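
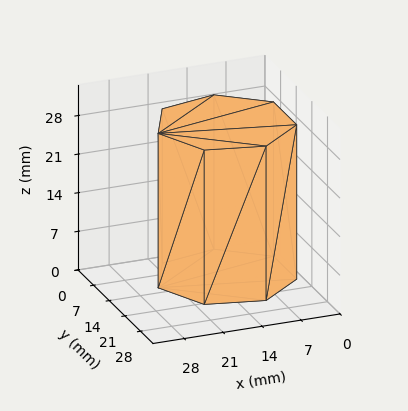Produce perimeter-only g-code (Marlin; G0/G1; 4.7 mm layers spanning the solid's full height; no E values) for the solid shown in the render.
Reading the render: the shape is a regular 7-sided prism (a cylinder approximated with 7 flat sides), circumscribed radius ≈ 12 mm, height ≈ 28 mm (dimensions read to the nearest mm from the axis ticks). For the g-code, the solid's height is divided into equal slices at the stated Δz and each level perimeter traced with G1 moves after a G0 lift.

; perimeter-only toolpath
G21 ; units = mm
G90 ; absolute positioning
G28 ; home
; layer 1
G0 Z4.7
G0 X24.0 Y12.0
G1 X19.5 Y21.4
G1 X9.3 Y23.7
G1 X1.2 Y17.2
G1 X1.2 Y6.8
G1 X9.3 Y0.3
G1 X19.5 Y2.6
G1 X24.0 Y12.0
; layer 2
G0 Z9.3
G0 X24.0 Y12.0
G1 X19.5 Y21.4
G1 X9.3 Y23.7
G1 X1.2 Y17.2
G1 X1.2 Y6.8
G1 X9.3 Y0.3
G1 X19.5 Y2.6
G1 X24.0 Y12.0
; layer 3
G0 Z14.0
G0 X24.0 Y12.0
G1 X19.5 Y21.4
G1 X9.3 Y23.7
G1 X1.2 Y17.2
G1 X1.2 Y6.8
G1 X9.3 Y0.3
G1 X19.5 Y2.6
G1 X24.0 Y12.0
; layer 4
G0 Z18.7
G0 X24.0 Y12.0
G1 X19.5 Y21.4
G1 X9.3 Y23.7
G1 X1.2 Y17.2
G1 X1.2 Y6.8
G1 X9.3 Y0.3
G1 X19.5 Y2.6
G1 X24.0 Y12.0
; layer 5
G0 Z23.3
G0 X24.0 Y12.0
G1 X19.5 Y21.4
G1 X9.3 Y23.7
G1 X1.2 Y17.2
G1 X1.2 Y6.8
G1 X9.3 Y0.3
G1 X19.5 Y2.6
G1 X24.0 Y12.0
; layer 6
G0 Z28.0
G0 X24.0 Y12.0
G1 X19.5 Y21.4
G1 X9.3 Y23.7
G1 X1.2 Y17.2
G1 X1.2 Y6.8
G1 X9.3 Y0.3
G1 X19.5 Y2.6
G1 X24.0 Y12.0
M2 ; end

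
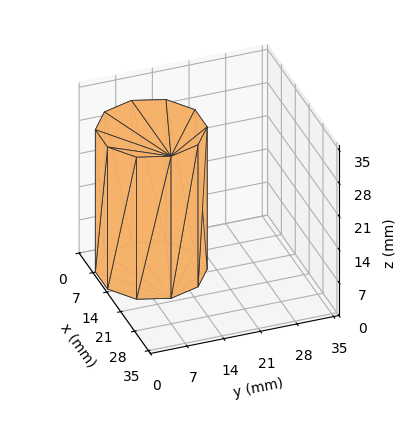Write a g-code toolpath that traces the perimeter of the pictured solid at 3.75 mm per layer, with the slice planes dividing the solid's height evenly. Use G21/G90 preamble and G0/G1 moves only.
Reading the render: the shape is a regular 10-sided prism (a cylinder approximated with 10 flat sides), circumscribed radius ≈ 10 mm, height ≈ 30 mm (dimensions read to the nearest mm from the axis ticks). For the g-code, the solid's height is divided into equal slices at the stated Δz and each level perimeter traced with G1 moves after a G0 lift.

; perimeter-only toolpath
G21 ; units = mm
G90 ; absolute positioning
G28 ; home
; layer 1
G0 Z3.75
G0 X20.00 Y10.00
G1 X18.09 Y15.88
G1 X13.09 Y19.51
G1 X6.91 Y19.51
G1 X1.91 Y15.88
G1 X0.00 Y10.00
G1 X1.91 Y4.12
G1 X6.91 Y0.49
G1 X13.09 Y0.49
G1 X18.09 Y4.12
G1 X20.00 Y10.00
; layer 2
G0 Z7.50
G0 X20.00 Y10.00
G1 X18.09 Y15.88
G1 X13.09 Y19.51
G1 X6.91 Y19.51
G1 X1.91 Y15.88
G1 X0.00 Y10.00
G1 X1.91 Y4.12
G1 X6.91 Y0.49
G1 X13.09 Y0.49
G1 X18.09 Y4.12
G1 X20.00 Y10.00
; layer 3
G0 Z11.25
G0 X20.00 Y10.00
G1 X18.09 Y15.88
G1 X13.09 Y19.51
G1 X6.91 Y19.51
G1 X1.91 Y15.88
G1 X0.00 Y10.00
G1 X1.91 Y4.12
G1 X6.91 Y0.49
G1 X13.09 Y0.49
G1 X18.09 Y4.12
G1 X20.00 Y10.00
; layer 4
G0 Z15.00
G0 X20.00 Y10.00
G1 X18.09 Y15.88
G1 X13.09 Y19.51
G1 X6.91 Y19.51
G1 X1.91 Y15.88
G1 X0.00 Y10.00
G1 X1.91 Y4.12
G1 X6.91 Y0.49
G1 X13.09 Y0.49
G1 X18.09 Y4.12
G1 X20.00 Y10.00
; layer 5
G0 Z18.75
G0 X20.00 Y10.00
G1 X18.09 Y15.88
G1 X13.09 Y19.51
G1 X6.91 Y19.51
G1 X1.91 Y15.88
G1 X0.00 Y10.00
G1 X1.91 Y4.12
G1 X6.91 Y0.49
G1 X13.09 Y0.49
G1 X18.09 Y4.12
G1 X20.00 Y10.00
; layer 6
G0 Z22.50
G0 X20.00 Y10.00
G1 X18.09 Y15.88
G1 X13.09 Y19.51
G1 X6.91 Y19.51
G1 X1.91 Y15.88
G1 X0.00 Y10.00
G1 X1.91 Y4.12
G1 X6.91 Y0.49
G1 X13.09 Y0.49
G1 X18.09 Y4.12
G1 X20.00 Y10.00
; layer 7
G0 Z26.25
G0 X20.00 Y10.00
G1 X18.09 Y15.88
G1 X13.09 Y19.51
G1 X6.91 Y19.51
G1 X1.91 Y15.88
G1 X0.00 Y10.00
G1 X1.91 Y4.12
G1 X6.91 Y0.49
G1 X13.09 Y0.49
G1 X18.09 Y4.12
G1 X20.00 Y10.00
; layer 8
G0 Z30.00
G0 X20.00 Y10.00
G1 X18.09 Y15.88
G1 X13.09 Y19.51
G1 X6.91 Y19.51
G1 X1.91 Y15.88
G1 X0.00 Y10.00
G1 X1.91 Y4.12
G1 X6.91 Y0.49
G1 X13.09 Y0.49
G1 X18.09 Y4.12
G1 X20.00 Y10.00
M2 ; end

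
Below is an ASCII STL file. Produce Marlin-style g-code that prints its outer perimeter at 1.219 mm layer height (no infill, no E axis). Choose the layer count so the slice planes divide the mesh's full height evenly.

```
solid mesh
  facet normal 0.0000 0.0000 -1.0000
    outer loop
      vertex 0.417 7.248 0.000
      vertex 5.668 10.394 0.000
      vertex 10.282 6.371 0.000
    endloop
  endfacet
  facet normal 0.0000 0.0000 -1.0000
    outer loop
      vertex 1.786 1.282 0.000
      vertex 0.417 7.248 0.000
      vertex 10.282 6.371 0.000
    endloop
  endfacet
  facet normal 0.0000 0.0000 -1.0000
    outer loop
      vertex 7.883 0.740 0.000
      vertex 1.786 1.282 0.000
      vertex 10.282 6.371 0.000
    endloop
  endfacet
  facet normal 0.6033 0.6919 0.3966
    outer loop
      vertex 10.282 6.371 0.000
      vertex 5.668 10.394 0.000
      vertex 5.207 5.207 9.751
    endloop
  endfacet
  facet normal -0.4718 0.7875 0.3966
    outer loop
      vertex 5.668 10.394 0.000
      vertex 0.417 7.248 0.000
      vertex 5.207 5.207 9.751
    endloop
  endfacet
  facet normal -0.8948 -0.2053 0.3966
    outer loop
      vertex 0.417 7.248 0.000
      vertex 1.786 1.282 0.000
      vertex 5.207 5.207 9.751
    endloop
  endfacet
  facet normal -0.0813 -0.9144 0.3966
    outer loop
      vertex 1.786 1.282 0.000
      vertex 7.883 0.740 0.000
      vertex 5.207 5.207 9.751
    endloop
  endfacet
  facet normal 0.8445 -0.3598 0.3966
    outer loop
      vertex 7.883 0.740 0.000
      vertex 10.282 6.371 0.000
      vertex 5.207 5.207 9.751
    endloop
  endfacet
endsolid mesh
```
; perimeter-only toolpath
G21 ; units = mm
G90 ; absolute positioning
G28 ; home
; layer 1
G0 Z1.219
G0 X9.648 Y6.226
G1 X5.610 Y9.746
G1 X1.016 Y6.993
G1 X2.214 Y1.773
G1 X7.548 Y1.298
G1 X9.648 Y6.226
; layer 2
G0 Z2.438
G0 X9.013 Y6.080
G1 X5.553 Y9.097
G1 X1.615 Y6.738
G1 X2.641 Y2.263
G1 X7.214 Y1.857
G1 X9.013 Y6.080
; layer 3
G0 Z3.657
G0 X8.379 Y5.934
G1 X5.495 Y8.449
G1 X2.213 Y6.483
G1 X3.069 Y2.754
G1 X6.880 Y2.415
G1 X8.379 Y5.934
; layer 4
G0 Z4.875
G0 X7.745 Y5.789
G1 X5.438 Y7.800
G1 X2.812 Y6.228
G1 X3.497 Y3.244
G1 X6.545 Y2.974
G1 X7.745 Y5.789
; layer 5
G0 Z6.094
G0 X7.110 Y5.643
G1 X5.380 Y7.152
G1 X3.411 Y5.972
G1 X3.924 Y3.735
G1 X6.210 Y3.532
G1 X7.110 Y5.643
; layer 6
G0 Z7.313
G0 X6.476 Y5.498
G1 X5.322 Y6.504
G1 X4.010 Y5.717
G1 X4.352 Y4.226
G1 X5.876 Y4.090
G1 X6.476 Y5.498
; layer 7
G0 Z8.532
G0 X5.841 Y5.352
G1 X5.265 Y5.855
G1 X4.608 Y5.462
G1 X4.779 Y4.716
G1 X5.542 Y4.649
G1 X5.841 Y5.352
M2 ; end

The solid is a regular 5-sided pyramid, base circumscribed radius ≈ 5.21 mm, apex at z ≈ 9.75 mm. Slicing at Δz = 1.219 mm — 8 equal slices spanning the solid's height, so layer i sits at z = i·h/8 — gives 7 non-empty perimeters. Each is a 5-segment closed polygon; G0 lifts to the layer z and rapids to the start vertex, then G1 traces the edges. The cross-section shrinks linearly with z (the slice at the apex is degenerate and omitted).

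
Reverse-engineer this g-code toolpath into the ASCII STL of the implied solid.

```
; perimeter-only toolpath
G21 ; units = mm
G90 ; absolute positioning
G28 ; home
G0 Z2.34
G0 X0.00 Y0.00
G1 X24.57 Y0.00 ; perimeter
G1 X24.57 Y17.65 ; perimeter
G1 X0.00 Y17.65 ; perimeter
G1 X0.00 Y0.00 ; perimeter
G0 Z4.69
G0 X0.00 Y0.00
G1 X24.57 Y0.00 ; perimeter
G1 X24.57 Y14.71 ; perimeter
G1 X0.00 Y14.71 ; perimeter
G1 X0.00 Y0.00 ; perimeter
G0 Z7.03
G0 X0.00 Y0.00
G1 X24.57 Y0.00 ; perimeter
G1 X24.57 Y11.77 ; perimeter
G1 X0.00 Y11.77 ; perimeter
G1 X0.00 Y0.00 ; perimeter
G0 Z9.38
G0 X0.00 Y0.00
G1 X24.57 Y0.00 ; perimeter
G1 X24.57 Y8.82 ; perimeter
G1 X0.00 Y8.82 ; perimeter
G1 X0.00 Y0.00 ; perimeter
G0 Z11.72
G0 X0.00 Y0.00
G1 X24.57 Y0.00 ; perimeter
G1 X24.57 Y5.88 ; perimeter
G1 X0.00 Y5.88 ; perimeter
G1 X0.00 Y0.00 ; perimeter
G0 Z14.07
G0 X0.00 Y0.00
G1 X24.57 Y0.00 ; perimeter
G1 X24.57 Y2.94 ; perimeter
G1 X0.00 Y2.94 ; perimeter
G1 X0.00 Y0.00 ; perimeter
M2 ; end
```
solid part
  facet normal 0.0000 0.0000 -1.0000
    outer loop
      vertex 24.57 20.59 0.00
      vertex 24.57 0.00 0.00
      vertex 0.00 0.00 0.00
    endloop
  endfacet
  facet normal 0.0000 0.0000 -1.0000
    outer loop
      vertex 0.00 20.59 0.00
      vertex 24.57 20.59 0.00
      vertex 0.00 0.00 0.00
    endloop
  endfacet
  facet normal 0.0000 -1.0000 0.0000
    outer loop
      vertex 0.00 0.00 0.00
      vertex 24.57 0.00 0.00
      vertex 24.57 0.00 16.41
    endloop
  endfacet
  facet normal 0.0000 -1.0000 0.0000
    outer loop
      vertex 0.00 0.00 0.00
      vertex 24.57 0.00 16.41
      vertex 0.00 0.00 16.41
    endloop
  endfacet
  facet normal 0.0000 0.6233 0.7820
    outer loop
      vertex 0.00 0.00 16.41
      vertex 24.57 0.00 16.41
      vertex 24.57 20.59 0.00
    endloop
  endfacet
  facet normal 0.0000 0.6233 0.7820
    outer loop
      vertex 0.00 0.00 16.41
      vertex 24.57 20.59 0.00
      vertex 0.00 20.59 0.00
    endloop
  endfacet
  facet normal -1.0000 0.0000 0.0000
    outer loop
      vertex 0.00 0.00 16.41
      vertex 0.00 20.59 0.00
      vertex 0.00 0.00 0.00
    endloop
  endfacet
  facet normal 1.0000 0.0000 0.0000
    outer loop
      vertex 24.57 0.00 0.00
      vertex 24.57 20.59 0.00
      vertex 24.57 0.00 16.41
    endloop
  endfacet
endsolid part

The G0 Z moves step by Δz≈2.34 mm. The G1 loops shrink linearly with z, so the solid tapers from its base footprint up to z≈16.4. Closing with a flat bottom cap and the tapered top and triangulating gives 8 facets — a wedge (ramp): 24.6 × 20.6 mm base, rising to 16.4 mm along the y=0 edge and sloping linearly to z=0 at y=20.6.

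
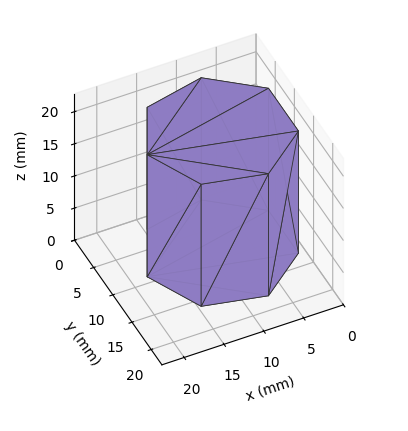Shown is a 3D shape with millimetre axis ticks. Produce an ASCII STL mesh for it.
Reading the render: the shape is a regular 7-sided prism (a cylinder approximated with 7 flat sides), circumscribed radius ≈ 9 mm, height ≈ 19 mm (dimensions read to the nearest mm from the axis ticks). For the STL, each face is triangulated and given an outward normal.

solid part
  facet normal 0.0000 0.0000 -1.0000
    outer loop
      vertex 6.997 17.774 0.000
      vertex 14.611 16.036 0.000
      vertex 18.000 9.000 0.000
    endloop
  endfacet
  facet normal 0.0000 0.0000 -1.0000
    outer loop
      vertex 0.891 12.905 0.000
      vertex 6.997 17.774 0.000
      vertex 18.000 9.000 0.000
    endloop
  endfacet
  facet normal 0.0000 0.0000 -1.0000
    outer loop
      vertex 0.891 5.095 0.000
      vertex 0.891 12.905 0.000
      vertex 18.000 9.000 0.000
    endloop
  endfacet
  facet normal 0.0000 0.0000 -1.0000
    outer loop
      vertex 6.997 0.226 0.000
      vertex 0.891 5.095 0.000
      vertex 18.000 9.000 0.000
    endloop
  endfacet
  facet normal 0.0000 0.0000 -1.0000
    outer loop
      vertex 14.611 1.964 0.000
      vertex 6.997 0.226 0.000
      vertex 18.000 9.000 0.000
    endloop
  endfacet
  facet normal 0.0000 0.0000 1.0000
    outer loop
      vertex 18.000 9.000 19.000
      vertex 14.611 16.036 19.000
      vertex 6.997 17.774 19.000
    endloop
  endfacet
  facet normal 0.0000 0.0000 1.0000
    outer loop
      vertex 18.000 9.000 19.000
      vertex 6.997 17.774 19.000
      vertex 0.891 12.905 19.000
    endloop
  endfacet
  facet normal 0.0000 0.0000 1.0000
    outer loop
      vertex 18.000 9.000 19.000
      vertex 0.891 12.905 19.000
      vertex 0.891 5.095 19.000
    endloop
  endfacet
  facet normal 0.0000 0.0000 1.0000
    outer loop
      vertex 18.000 9.000 19.000
      vertex 0.891 5.095 19.000
      vertex 6.997 0.226 19.000
    endloop
  endfacet
  facet normal 0.0000 0.0000 1.0000
    outer loop
      vertex 18.000 9.000 19.000
      vertex 6.997 0.226 19.000
      vertex 14.611 1.964 19.000
    endloop
  endfacet
  facet normal 0.9009 0.4340 0.0000
    outer loop
      vertex 18.000 9.000 0.000
      vertex 14.611 16.036 0.000
      vertex 14.611 16.036 19.000
    endloop
  endfacet
  facet normal 0.9009 0.4340 0.0000
    outer loop
      vertex 18.000 9.000 0.000
      vertex 14.611 16.036 19.000
      vertex 18.000 9.000 19.000
    endloop
  endfacet
  facet normal 0.2225 0.9749 0.0000
    outer loop
      vertex 14.611 16.036 0.000
      vertex 6.997 17.774 0.000
      vertex 6.997 17.774 19.000
    endloop
  endfacet
  facet normal 0.2225 0.9749 0.0000
    outer loop
      vertex 14.611 16.036 0.000
      vertex 6.997 17.774 19.000
      vertex 14.611 16.036 19.000
    endloop
  endfacet
  facet normal -0.6235 0.7819 0.0000
    outer loop
      vertex 6.997 17.774 0.000
      vertex 0.891 12.905 0.000
      vertex 0.891 12.905 19.000
    endloop
  endfacet
  facet normal -0.6235 0.7819 0.0000
    outer loop
      vertex 6.997 17.774 0.000
      vertex 0.891 12.905 19.000
      vertex 6.997 17.774 19.000
    endloop
  endfacet
  facet normal -1.0000 0.0000 0.0000
    outer loop
      vertex 0.891 12.905 0.000
      vertex 0.891 5.095 0.000
      vertex 0.891 5.095 19.000
    endloop
  endfacet
  facet normal -1.0000 0.0000 0.0000
    outer loop
      vertex 0.891 12.905 0.000
      vertex 0.891 5.095 19.000
      vertex 0.891 12.905 19.000
    endloop
  endfacet
  facet normal -0.6235 -0.7819 0.0000
    outer loop
      vertex 0.891 5.095 0.000
      vertex 6.997 0.226 0.000
      vertex 6.997 0.226 19.000
    endloop
  endfacet
  facet normal -0.6235 -0.7819 0.0000
    outer loop
      vertex 0.891 5.095 0.000
      vertex 6.997 0.226 19.000
      vertex 0.891 5.095 19.000
    endloop
  endfacet
  facet normal 0.2225 -0.9749 0.0000
    outer loop
      vertex 6.997 0.226 0.000
      vertex 14.611 1.964 0.000
      vertex 14.611 1.964 19.000
    endloop
  endfacet
  facet normal 0.2225 -0.9749 0.0000
    outer loop
      vertex 6.997 0.226 0.000
      vertex 14.611 1.964 19.000
      vertex 6.997 0.226 19.000
    endloop
  endfacet
  facet normal 0.9009 -0.4340 0.0000
    outer loop
      vertex 14.611 1.964 0.000
      vertex 18.000 9.000 0.000
      vertex 18.000 9.000 19.000
    endloop
  endfacet
  facet normal 0.9009 -0.4340 0.0000
    outer loop
      vertex 14.611 1.964 0.000
      vertex 18.000 9.000 19.000
      vertex 14.611 1.964 19.000
    endloop
  endfacet
endsolid part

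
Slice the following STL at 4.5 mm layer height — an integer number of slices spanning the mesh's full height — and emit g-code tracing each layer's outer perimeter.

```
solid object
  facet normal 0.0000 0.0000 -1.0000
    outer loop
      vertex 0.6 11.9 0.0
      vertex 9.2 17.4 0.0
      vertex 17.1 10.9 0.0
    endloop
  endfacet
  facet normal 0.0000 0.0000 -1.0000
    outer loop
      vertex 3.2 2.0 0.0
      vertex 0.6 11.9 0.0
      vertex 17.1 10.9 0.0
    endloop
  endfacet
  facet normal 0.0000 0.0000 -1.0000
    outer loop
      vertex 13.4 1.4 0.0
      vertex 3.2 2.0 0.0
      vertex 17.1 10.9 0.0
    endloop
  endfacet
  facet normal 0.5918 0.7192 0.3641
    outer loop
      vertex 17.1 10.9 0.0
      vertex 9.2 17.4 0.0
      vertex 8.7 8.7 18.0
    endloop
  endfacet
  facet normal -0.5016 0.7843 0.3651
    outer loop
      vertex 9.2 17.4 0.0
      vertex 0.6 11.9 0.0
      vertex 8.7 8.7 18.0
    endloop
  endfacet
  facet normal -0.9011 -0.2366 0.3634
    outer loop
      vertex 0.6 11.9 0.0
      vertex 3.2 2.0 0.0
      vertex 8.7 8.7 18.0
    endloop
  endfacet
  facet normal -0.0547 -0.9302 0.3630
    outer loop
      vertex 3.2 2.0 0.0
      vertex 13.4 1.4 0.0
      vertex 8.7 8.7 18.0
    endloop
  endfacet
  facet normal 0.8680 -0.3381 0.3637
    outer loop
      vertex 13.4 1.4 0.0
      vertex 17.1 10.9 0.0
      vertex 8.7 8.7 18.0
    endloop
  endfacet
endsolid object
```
; perimeter-only toolpath
G21 ; units = mm
G90 ; absolute positioning
G28 ; home
; layer 1
G0 Z4.5
G0 X15.0 Y10.4
G1 X9.1 Y15.2
G1 X2.6 Y11.1
G1 X4.6 Y3.7
G1 X12.2 Y3.2
G1 X15.0 Y10.4
; layer 2
G0 Z9.0
G0 X12.9 Y9.8
G1 X8.9 Y13.0
G1 X4.6 Y10.3
G1 X5.9 Y5.3
G1 X11.1 Y5.0
G1 X12.9 Y9.8
; layer 3
G0 Z13.5
G0 X10.8 Y9.2
G1 X8.8 Y10.9
G1 X6.7 Y9.5
G1 X7.3 Y7.0
G1 X9.9 Y6.9
G1 X10.8 Y9.2
M2 ; end

The solid is a regular 5-sided pyramid, base circumscribed radius ≈ 8.7 mm, apex at z ≈ 18 mm. Slicing at Δz = 4.5 mm — 4 equal slices spanning the solid's height, so layer i sits at z = i·h/4 — gives 3 non-empty perimeters. Each is a 5-segment closed polygon; G0 lifts to the layer z and rapids to the start vertex, then G1 traces the edges. The cross-section shrinks linearly with z (the slice at the apex is degenerate and omitted).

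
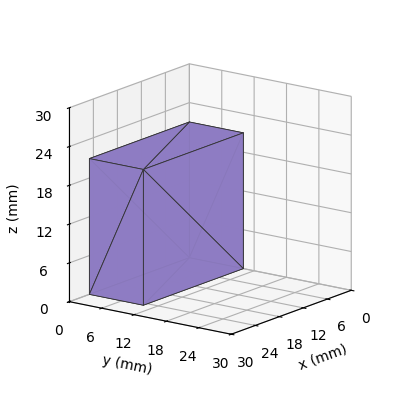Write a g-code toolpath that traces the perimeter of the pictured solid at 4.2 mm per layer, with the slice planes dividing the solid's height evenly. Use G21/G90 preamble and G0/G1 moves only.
Reading the render: the shape is a rectangular box, roughly 25 × 10 mm footprint and 21 mm tall (dimensions read to the nearest mm from the axis ticks). For the g-code, the solid's height is divided into equal slices at the stated Δz and each level perimeter traced with G1 moves after a G0 lift.

; perimeter-only toolpath
G21 ; units = mm
G90 ; absolute positioning
G28 ; home
; layer 1
G0 Z4.2
G0 X0.0 Y0.0
G1 X25.0 Y0.0
G1 X25.0 Y10.0
G1 X0.0 Y10.0
G1 X0.0 Y0.0
; layer 2
G0 Z8.4
G0 X0.0 Y0.0
G1 X25.0 Y0.0
G1 X25.0 Y10.0
G1 X0.0 Y10.0
G1 X0.0 Y0.0
; layer 3
G0 Z12.6
G0 X0.0 Y0.0
G1 X25.0 Y0.0
G1 X25.0 Y10.0
G1 X0.0 Y10.0
G1 X0.0 Y0.0
; layer 4
G0 Z16.8
G0 X0.0 Y0.0
G1 X25.0 Y0.0
G1 X25.0 Y10.0
G1 X0.0 Y10.0
G1 X0.0 Y0.0
; layer 5
G0 Z21.0
G0 X0.0 Y0.0
G1 X25.0 Y0.0
G1 X25.0 Y10.0
G1 X0.0 Y10.0
G1 X0.0 Y0.0
M2 ; end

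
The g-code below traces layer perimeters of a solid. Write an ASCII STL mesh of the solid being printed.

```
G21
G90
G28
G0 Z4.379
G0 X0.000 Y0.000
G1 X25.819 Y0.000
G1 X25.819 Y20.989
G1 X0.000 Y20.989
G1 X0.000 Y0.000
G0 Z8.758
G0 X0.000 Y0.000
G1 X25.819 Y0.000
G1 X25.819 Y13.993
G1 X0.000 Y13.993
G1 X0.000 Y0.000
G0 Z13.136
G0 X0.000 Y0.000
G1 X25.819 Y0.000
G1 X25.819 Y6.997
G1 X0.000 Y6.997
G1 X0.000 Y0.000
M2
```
solid part
  facet normal 0.0000 0.0000 -1.0000
    outer loop
      vertex 25.819 27.986 0.000
      vertex 25.819 0.000 0.000
      vertex 0.000 0.000 0.000
    endloop
  endfacet
  facet normal 0.0000 0.0000 -1.0000
    outer loop
      vertex 0.000 27.986 0.000
      vertex 25.819 27.986 0.000
      vertex 0.000 0.000 0.000
    endloop
  endfacet
  facet normal 0.0000 -1.0000 0.0000
    outer loop
      vertex 0.000 0.000 0.000
      vertex 25.819 0.000 0.000
      vertex 25.819 0.000 17.515
    endloop
  endfacet
  facet normal 0.0000 -1.0000 0.0000
    outer loop
      vertex 0.000 0.000 0.000
      vertex 25.819 0.000 17.515
      vertex 0.000 0.000 17.515
    endloop
  endfacet
  facet normal 0.0000 0.5305 0.8477
    outer loop
      vertex 0.000 0.000 17.515
      vertex 25.819 0.000 17.515
      vertex 25.819 27.986 0.000
    endloop
  endfacet
  facet normal 0.0000 0.5305 0.8477
    outer loop
      vertex 0.000 0.000 17.515
      vertex 25.819 27.986 0.000
      vertex 0.000 27.986 0.000
    endloop
  endfacet
  facet normal -1.0000 0.0000 0.0000
    outer loop
      vertex 0.000 0.000 17.515
      vertex 0.000 27.986 0.000
      vertex 0.000 0.000 0.000
    endloop
  endfacet
  facet normal 1.0000 0.0000 0.0000
    outer loop
      vertex 25.819 0.000 0.000
      vertex 25.819 27.986 0.000
      vertex 25.819 0.000 17.515
    endloop
  endfacet
endsolid part

The G0 Z moves step by Δz≈4.379 mm. The G1 loops shrink linearly with z, so the solid tapers from its base footprint up to z≈17.5. Closing with a flat bottom cap and the tapered top and triangulating gives 8 facets — a wedge (ramp): 25.8 × 28 mm base, rising to 17.5 mm along the y=0 edge and sloping linearly to z=0 at y=28.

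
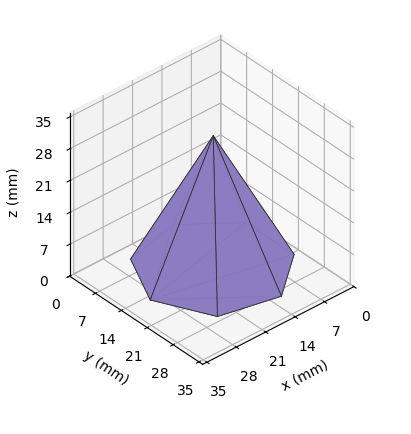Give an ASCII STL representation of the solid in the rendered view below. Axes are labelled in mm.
Reading the render: the shape is a regular 7-sided pyramid, base circumscribed radius ≈ 15 mm, apex at z ≈ 29 mm (dimensions read to the nearest mm from the axis ticks). For the STL, each face is triangulated and given an outward normal.

solid part
  facet normal 0.0000 0.0000 -1.0000
    outer loop
      vertex 11.662 29.624 0.000
      vertex 24.352 26.727 0.000
      vertex 30.000 15.000 0.000
    endloop
  endfacet
  facet normal 0.0000 0.0000 -1.0000
    outer loop
      vertex 1.485 21.508 0.000
      vertex 11.662 29.624 0.000
      vertex 30.000 15.000 0.000
    endloop
  endfacet
  facet normal 0.0000 0.0000 -1.0000
    outer loop
      vertex 1.485 8.492 0.000
      vertex 1.485 21.508 0.000
      vertex 30.000 15.000 0.000
    endloop
  endfacet
  facet normal 0.0000 0.0000 -1.0000
    outer loop
      vertex 11.662 0.376 0.000
      vertex 1.485 8.492 0.000
      vertex 30.000 15.000 0.000
    endloop
  endfacet
  facet normal 0.0000 0.0000 -1.0000
    outer loop
      vertex 24.352 3.273 0.000
      vertex 11.662 0.376 0.000
      vertex 30.000 15.000 0.000
    endloop
  endfacet
  facet normal 0.8166 0.3933 0.4224
    outer loop
      vertex 30.000 15.000 0.000
      vertex 24.352 26.727 0.000
      vertex 15.000 15.000 29.000
    endloop
  endfacet
  facet normal 0.2017 0.8837 0.4224
    outer loop
      vertex 24.352 26.727 0.000
      vertex 11.662 29.624 0.000
      vertex 15.000 15.000 29.000
    endloop
  endfacet
  facet normal -0.5651 0.7087 0.4224
    outer loop
      vertex 11.662 29.624 0.000
      vertex 1.485 21.508 0.000
      vertex 15.000 15.000 29.000
    endloop
  endfacet
  facet normal -0.9064 0.0000 0.4224
    outer loop
      vertex 1.485 21.508 0.000
      vertex 1.485 8.492 0.000
      vertex 15.000 15.000 29.000
    endloop
  endfacet
  facet normal -0.5651 -0.7087 0.4224
    outer loop
      vertex 1.485 8.492 0.000
      vertex 11.662 0.376 0.000
      vertex 15.000 15.000 29.000
    endloop
  endfacet
  facet normal 0.2017 -0.8837 0.4224
    outer loop
      vertex 11.662 0.376 0.000
      vertex 24.352 3.273 0.000
      vertex 15.000 15.000 29.000
    endloop
  endfacet
  facet normal 0.8166 -0.3933 0.4224
    outer loop
      vertex 24.352 3.273 0.000
      vertex 30.000 15.000 0.000
      vertex 15.000 15.000 29.000
    endloop
  endfacet
endsolid part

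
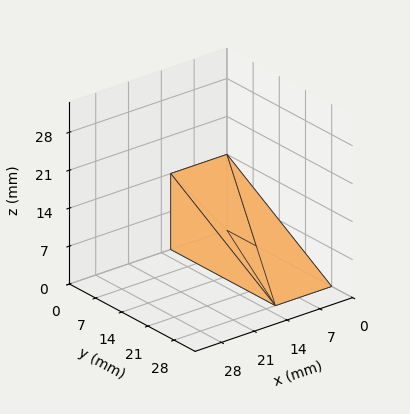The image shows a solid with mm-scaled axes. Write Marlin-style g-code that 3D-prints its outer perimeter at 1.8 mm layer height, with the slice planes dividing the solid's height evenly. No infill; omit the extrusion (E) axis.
Reading the render: the shape is a wedge (ramp): 12 × 28 mm base, rising to 14 mm along the y=0 edge and sloping linearly to z=0 at y=28 (dimensions read to the nearest mm from the axis ticks). For the g-code, the solid's height is divided into equal slices at the stated Δz and each level perimeter traced with G1 moves after a G0 lift.

; perimeter-only toolpath
G21 ; units = mm
G90 ; absolute positioning
G28 ; home
; layer 1
G0 Z1.8
G0 X0.0 Y0.0
G1 X12.0 Y0.0
G1 X12.0 Y24.5
G1 X0.0 Y24.5
G1 X0.0 Y0.0
; layer 2
G0 Z3.5
G0 X0.0 Y0.0
G1 X12.0 Y0.0
G1 X12.0 Y21.0
G1 X0.0 Y21.0
G1 X0.0 Y0.0
; layer 3
G0 Z5.2
G0 X0.0 Y0.0
G1 X12.0 Y0.0
G1 X12.0 Y17.5
G1 X0.0 Y17.5
G1 X0.0 Y0.0
; layer 4
G0 Z7.0
G0 X0.0 Y0.0
G1 X12.0 Y0.0
G1 X12.0 Y14.0
G1 X0.0 Y14.0
G1 X0.0 Y0.0
; layer 5
G0 Z8.8
G0 X0.0 Y0.0
G1 X12.0 Y0.0
G1 X12.0 Y10.5
G1 X0.0 Y10.5
G1 X0.0 Y0.0
; layer 6
G0 Z10.5
G0 X0.0 Y0.0
G1 X12.0 Y0.0
G1 X12.0 Y7.0
G1 X0.0 Y7.0
G1 X0.0 Y0.0
; layer 7
G0 Z12.2
G0 X0.0 Y0.0
G1 X12.0 Y0.0
G1 X12.0 Y3.5
G1 X0.0 Y3.5
G1 X0.0 Y0.0
M2 ; end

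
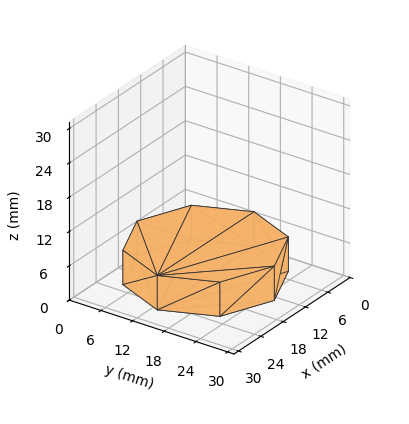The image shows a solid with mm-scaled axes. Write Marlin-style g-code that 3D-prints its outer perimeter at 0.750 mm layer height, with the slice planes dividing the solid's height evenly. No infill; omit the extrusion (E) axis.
Reading the render: the shape is a regular 8-sided prism (a cylinder approximated with 8 flat sides), circumscribed radius ≈ 13 mm, height ≈ 6 mm (dimensions read to the nearest mm from the axis ticks). For the g-code, the solid's height is divided into equal slices at the stated Δz and each level perimeter traced with G1 moves after a G0 lift.

; perimeter-only toolpath
G21 ; units = mm
G90 ; absolute positioning
G28 ; home
; layer 1
G0 Z0.750
G0 X26.000 Y13.000
G1 X22.192 Y22.192
G1 X13.000 Y26.000
G1 X3.808 Y22.192
G1 X0.000 Y13.000
G1 X3.808 Y3.808
G1 X13.000 Y0.000
G1 X22.192 Y3.808
G1 X26.000 Y13.000
; layer 2
G0 Z1.500
G0 X26.000 Y13.000
G1 X22.192 Y22.192
G1 X13.000 Y26.000
G1 X3.808 Y22.192
G1 X0.000 Y13.000
G1 X3.808 Y3.808
G1 X13.000 Y0.000
G1 X22.192 Y3.808
G1 X26.000 Y13.000
; layer 3
G0 Z2.250
G0 X26.000 Y13.000
G1 X22.192 Y22.192
G1 X13.000 Y26.000
G1 X3.808 Y22.192
G1 X0.000 Y13.000
G1 X3.808 Y3.808
G1 X13.000 Y0.000
G1 X22.192 Y3.808
G1 X26.000 Y13.000
; layer 4
G0 Z3.000
G0 X26.000 Y13.000
G1 X22.192 Y22.192
G1 X13.000 Y26.000
G1 X3.808 Y22.192
G1 X0.000 Y13.000
G1 X3.808 Y3.808
G1 X13.000 Y0.000
G1 X22.192 Y3.808
G1 X26.000 Y13.000
; layer 5
G0 Z3.750
G0 X26.000 Y13.000
G1 X22.192 Y22.192
G1 X13.000 Y26.000
G1 X3.808 Y22.192
G1 X0.000 Y13.000
G1 X3.808 Y3.808
G1 X13.000 Y0.000
G1 X22.192 Y3.808
G1 X26.000 Y13.000
; layer 6
G0 Z4.500
G0 X26.000 Y13.000
G1 X22.192 Y22.192
G1 X13.000 Y26.000
G1 X3.808 Y22.192
G1 X0.000 Y13.000
G1 X3.808 Y3.808
G1 X13.000 Y0.000
G1 X22.192 Y3.808
G1 X26.000 Y13.000
; layer 7
G0 Z5.250
G0 X26.000 Y13.000
G1 X22.192 Y22.192
G1 X13.000 Y26.000
G1 X3.808 Y22.192
G1 X0.000 Y13.000
G1 X3.808 Y3.808
G1 X13.000 Y0.000
G1 X22.192 Y3.808
G1 X26.000 Y13.000
; layer 8
G0 Z6.000
G0 X26.000 Y13.000
G1 X22.192 Y22.192
G1 X13.000 Y26.000
G1 X3.808 Y22.192
G1 X0.000 Y13.000
G1 X3.808 Y3.808
G1 X13.000 Y0.000
G1 X22.192 Y3.808
G1 X26.000 Y13.000
M2 ; end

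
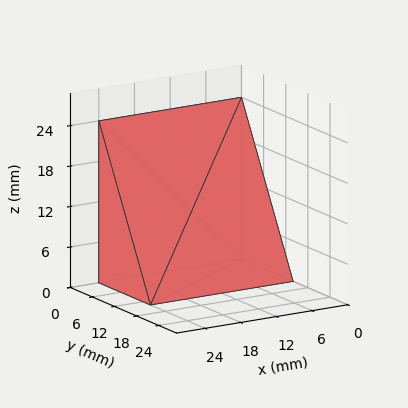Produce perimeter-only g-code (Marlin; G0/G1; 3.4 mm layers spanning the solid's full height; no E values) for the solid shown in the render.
Reading the render: the shape is a wedge (ramp): 24 × 14 mm base, rising to 24 mm along the y=0 edge and sloping linearly to z=0 at y=14 (dimensions read to the nearest mm from the axis ticks). For the g-code, the solid's height is divided into equal slices at the stated Δz and each level perimeter traced with G1 moves after a G0 lift.

; perimeter-only toolpath
G21 ; units = mm
G90 ; absolute positioning
G28 ; home
; layer 1
G0 Z3.4
G0 X0.0 Y0.0
G1 X24.0 Y0.0
G1 X24.0 Y12.0
G1 X0.0 Y12.0
G1 X0.0 Y0.0
; layer 2
G0 Z6.9
G0 X0.0 Y0.0
G1 X24.0 Y0.0
G1 X24.0 Y10.0
G1 X0.0 Y10.0
G1 X0.0 Y0.0
; layer 3
G0 Z10.3
G0 X0.0 Y0.0
G1 X24.0 Y0.0
G1 X24.0 Y8.0
G1 X0.0 Y8.0
G1 X0.0 Y0.0
; layer 4
G0 Z13.7
G0 X0.0 Y0.0
G1 X24.0 Y0.0
G1 X24.0 Y6.0
G1 X0.0 Y6.0
G1 X0.0 Y0.0
; layer 5
G0 Z17.1
G0 X0.0 Y0.0
G1 X24.0 Y0.0
G1 X24.0 Y4.0
G1 X0.0 Y4.0
G1 X0.0 Y0.0
; layer 6
G0 Z20.6
G0 X0.0 Y0.0
G1 X24.0 Y0.0
G1 X24.0 Y2.0
G1 X0.0 Y2.0
G1 X0.0 Y0.0
M2 ; end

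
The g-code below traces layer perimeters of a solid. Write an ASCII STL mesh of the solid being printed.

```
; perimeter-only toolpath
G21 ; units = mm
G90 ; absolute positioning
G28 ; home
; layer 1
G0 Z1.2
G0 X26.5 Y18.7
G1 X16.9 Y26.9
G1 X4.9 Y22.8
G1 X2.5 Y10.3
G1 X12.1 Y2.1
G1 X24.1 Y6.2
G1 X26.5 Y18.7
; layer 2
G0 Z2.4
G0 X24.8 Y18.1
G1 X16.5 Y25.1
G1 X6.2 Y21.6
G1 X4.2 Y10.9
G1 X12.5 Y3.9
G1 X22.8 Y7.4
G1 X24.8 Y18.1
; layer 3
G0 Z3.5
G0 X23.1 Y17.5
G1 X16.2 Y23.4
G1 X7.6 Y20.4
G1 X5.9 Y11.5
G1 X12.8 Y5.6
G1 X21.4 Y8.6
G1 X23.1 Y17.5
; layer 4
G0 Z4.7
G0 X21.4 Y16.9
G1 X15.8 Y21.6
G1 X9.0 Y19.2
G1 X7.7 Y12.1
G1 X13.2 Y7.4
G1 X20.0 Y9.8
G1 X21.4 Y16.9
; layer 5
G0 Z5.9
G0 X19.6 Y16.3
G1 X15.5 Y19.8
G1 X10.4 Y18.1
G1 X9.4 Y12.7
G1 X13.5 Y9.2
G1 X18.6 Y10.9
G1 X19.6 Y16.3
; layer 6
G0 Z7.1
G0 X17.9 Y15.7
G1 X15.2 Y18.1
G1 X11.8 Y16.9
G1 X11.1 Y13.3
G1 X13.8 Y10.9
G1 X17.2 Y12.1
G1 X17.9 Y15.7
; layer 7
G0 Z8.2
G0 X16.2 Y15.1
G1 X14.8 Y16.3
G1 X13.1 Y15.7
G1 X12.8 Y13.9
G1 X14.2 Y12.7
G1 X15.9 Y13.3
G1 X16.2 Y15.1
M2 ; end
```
solid part
  facet normal 0.0000 0.0000 -1.0000
    outer loop
      vertex 3.5 24.0 0.0
      vertex 17.2 28.7 0.0
      vertex 28.2 19.3 0.0
    endloop
  endfacet
  facet normal 0.0000 0.0000 -1.0000
    outer loop
      vertex 0.8 9.7 0.0
      vertex 3.5 24.0 0.0
      vertex 28.2 19.3 0.0
    endloop
  endfacet
  facet normal 0.0000 0.0000 -1.0000
    outer loop
      vertex 11.8 0.3 0.0
      vertex 0.8 9.7 0.0
      vertex 28.2 19.3 0.0
    endloop
  endfacet
  facet normal 0.0000 0.0000 -1.0000
    outer loop
      vertex 25.5 5.0 0.0
      vertex 11.8 0.3 0.0
      vertex 28.2 19.3 0.0
    endloop
  endfacet
  facet normal 0.3895 0.4558 0.8004
    outer loop
      vertex 28.2 19.3 0.0
      vertex 17.2 28.7 0.0
      vertex 14.5 14.5 9.4
    endloop
  endfacet
  facet normal -0.1945 0.5669 0.8005
    outer loop
      vertex 17.2 28.7 0.0
      vertex 3.5 24.0 0.0
      vertex 14.5 14.5 9.4
    endloop
  endfacet
  facet normal -0.5884 0.1111 0.8009
    outer loop
      vertex 3.5 24.0 0.0
      vertex 0.8 9.7 0.0
      vertex 14.5 14.5 9.4
    endloop
  endfacet
  facet normal -0.3895 -0.4558 0.8004
    outer loop
      vertex 0.8 9.7 0.0
      vertex 11.8 0.3 0.0
      vertex 14.5 14.5 9.4
    endloop
  endfacet
  facet normal 0.1945 -0.5669 0.8005
    outer loop
      vertex 11.8 0.3 0.0
      vertex 25.5 5.0 0.0
      vertex 14.5 14.5 9.4
    endloop
  endfacet
  facet normal 0.5884 -0.1111 0.8009
    outer loop
      vertex 25.5 5.0 0.0
      vertex 28.2 19.3 0.0
      vertex 14.5 14.5 9.4
    endloop
  endfacet
endsolid part

The G0 Z moves step by Δz≈1.2 mm. The G1 loops shrink linearly with z, so the solid tapers from its base footprint up to z≈9.4. Closing with a flat bottom cap and the tapered top and triangulating gives 10 facets — a regular 6-sided pyramid, base circumscribed radius ≈ 14.5 mm, apex at z ≈ 9.4 mm.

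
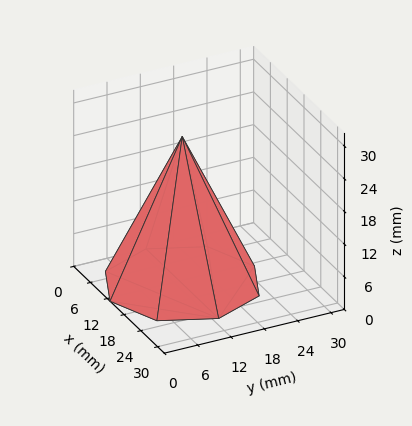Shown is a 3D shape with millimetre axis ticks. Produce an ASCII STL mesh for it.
Reading the render: the shape is a regular 8-sided pyramid, base circumscribed radius ≈ 13 mm, apex at z ≈ 27 mm (dimensions read to the nearest mm from the axis ticks). For the STL, each face is triangulated and given an outward normal.

solid part
  facet normal 0.0000 0.0000 -1.0000
    outer loop
      vertex 13.0 26.0 0.0
      vertex 22.2 22.2 0.0
      vertex 26.0 13.0 0.0
    endloop
  endfacet
  facet normal 0.0000 0.0000 -1.0000
    outer loop
      vertex 3.8 22.2 0.0
      vertex 13.0 26.0 0.0
      vertex 26.0 13.0 0.0
    endloop
  endfacet
  facet normal 0.0000 0.0000 -1.0000
    outer loop
      vertex 0.0 13.0 0.0
      vertex 3.8 22.2 0.0
      vertex 26.0 13.0 0.0
    endloop
  endfacet
  facet normal 0.0000 0.0000 -1.0000
    outer loop
      vertex 3.8 3.8 0.0
      vertex 0.0 13.0 0.0
      vertex 26.0 13.0 0.0
    endloop
  endfacet
  facet normal 0.0000 0.0000 -1.0000
    outer loop
      vertex 13.0 0.0 0.0
      vertex 3.8 3.8 0.0
      vertex 26.0 13.0 0.0
    endloop
  endfacet
  facet normal 0.0000 0.0000 -1.0000
    outer loop
      vertex 22.2 3.8 0.0
      vertex 13.0 0.0 0.0
      vertex 26.0 13.0 0.0
    endloop
  endfacet
  facet normal 0.8444 0.3488 0.4066
    outer loop
      vertex 26.0 13.0 0.0
      vertex 22.2 22.2 0.0
      vertex 13.0 13.0 27.0
    endloop
  endfacet
  facet normal 0.3488 0.8444 0.4066
    outer loop
      vertex 22.2 22.2 0.0
      vertex 13.0 26.0 0.0
      vertex 13.0 13.0 27.0
    endloop
  endfacet
  facet normal -0.3488 0.8444 0.4066
    outer loop
      vertex 13.0 26.0 0.0
      vertex 3.8 22.2 0.0
      vertex 13.0 13.0 27.0
    endloop
  endfacet
  facet normal -0.8444 0.3488 0.4066
    outer loop
      vertex 3.8 22.2 0.0
      vertex 0.0 13.0 0.0
      vertex 13.0 13.0 27.0
    endloop
  endfacet
  facet normal -0.8444 -0.3488 0.4066
    outer loop
      vertex 0.0 13.0 0.0
      vertex 3.8 3.8 0.0
      vertex 13.0 13.0 27.0
    endloop
  endfacet
  facet normal -0.3488 -0.8444 0.4066
    outer loop
      vertex 3.8 3.8 0.0
      vertex 13.0 0.0 0.0
      vertex 13.0 13.0 27.0
    endloop
  endfacet
  facet normal 0.3488 -0.8444 0.4066
    outer loop
      vertex 13.0 0.0 0.0
      vertex 22.2 3.8 0.0
      vertex 13.0 13.0 27.0
    endloop
  endfacet
  facet normal 0.8444 -0.3488 0.4066
    outer loop
      vertex 22.2 3.8 0.0
      vertex 26.0 13.0 0.0
      vertex 13.0 13.0 27.0
    endloop
  endfacet
endsolid part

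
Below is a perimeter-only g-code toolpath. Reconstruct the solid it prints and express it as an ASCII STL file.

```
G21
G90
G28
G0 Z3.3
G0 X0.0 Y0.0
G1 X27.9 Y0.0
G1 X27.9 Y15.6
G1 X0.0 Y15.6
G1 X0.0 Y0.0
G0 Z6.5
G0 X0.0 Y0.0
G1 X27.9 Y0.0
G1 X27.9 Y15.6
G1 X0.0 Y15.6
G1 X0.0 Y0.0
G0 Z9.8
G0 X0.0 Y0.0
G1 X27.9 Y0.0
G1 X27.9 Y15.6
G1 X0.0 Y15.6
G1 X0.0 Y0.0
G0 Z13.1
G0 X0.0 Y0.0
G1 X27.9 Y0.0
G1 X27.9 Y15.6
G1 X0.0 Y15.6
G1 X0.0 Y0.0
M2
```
solid part
  facet normal 0.0000 0.0000 -1.0000
    outer loop
      vertex 27.9 15.6 0.0
      vertex 27.9 0.0 0.0
      vertex 0.0 0.0 0.0
    endloop
  endfacet
  facet normal 0.0000 0.0000 -1.0000
    outer loop
      vertex 0.0 15.6 0.0
      vertex 27.9 15.6 0.0
      vertex 0.0 0.0 0.0
    endloop
  endfacet
  facet normal 0.0000 0.0000 1.0000
    outer loop
      vertex 0.0 0.0 13.1
      vertex 27.9 0.0 13.1
      vertex 27.9 15.6 13.1
    endloop
  endfacet
  facet normal 0.0000 0.0000 1.0000
    outer loop
      vertex 0.0 0.0 13.1
      vertex 27.9 15.6 13.1
      vertex 0.0 15.6 13.1
    endloop
  endfacet
  facet normal 0.0000 -1.0000 0.0000
    outer loop
      vertex 0.0 0.0 0.0
      vertex 27.9 0.0 0.0
      vertex 27.9 0.0 13.1
    endloop
  endfacet
  facet normal 0.0000 -1.0000 0.0000
    outer loop
      vertex 0.0 0.0 0.0
      vertex 27.9 0.0 13.1
      vertex 0.0 0.0 13.1
    endloop
  endfacet
  facet normal 0.0000 1.0000 0.0000
    outer loop
      vertex 27.9 15.6 13.1
      vertex 27.9 15.6 0.0
      vertex 0.0 15.6 0.0
    endloop
  endfacet
  facet normal 0.0000 1.0000 0.0000
    outer loop
      vertex 0.0 15.6 13.1
      vertex 27.9 15.6 13.1
      vertex 0.0 15.6 0.0
    endloop
  endfacet
  facet normal -1.0000 0.0000 0.0000
    outer loop
      vertex 0.0 15.6 13.1
      vertex 0.0 15.6 0.0
      vertex 0.0 0.0 0.0
    endloop
  endfacet
  facet normal -1.0000 0.0000 0.0000
    outer loop
      vertex 0.0 0.0 13.1
      vertex 0.0 15.6 13.1
      vertex 0.0 0.0 0.0
    endloop
  endfacet
  facet normal 1.0000 0.0000 0.0000
    outer loop
      vertex 27.9 0.0 0.0
      vertex 27.9 15.6 0.0
      vertex 27.9 15.6 13.1
    endloop
  endfacet
  facet normal 1.0000 0.0000 0.0000
    outer loop
      vertex 27.9 0.0 0.0
      vertex 27.9 15.6 13.1
      vertex 27.9 0.0 13.1
    endloop
  endfacet
endsolid part

The G0 Z moves step by Δz≈3.3 mm. Every layer's G1 loop is the same polygon, so the solid is a straight extrusion of it from z=0 to z≈13.1. Closing with flat bottom and top caps and triangulating gives 12 facets — a rectangular box, roughly 27.9 × 15.6 mm footprint and 13.1 mm tall.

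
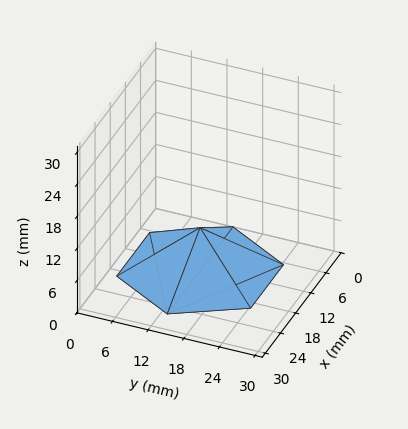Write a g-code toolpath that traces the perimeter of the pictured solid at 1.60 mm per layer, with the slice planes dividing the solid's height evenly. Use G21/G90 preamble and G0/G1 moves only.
Reading the render: the shape is a regular 6-sided pyramid, base circumscribed radius ≈ 13 mm, apex at z ≈ 8 mm (dimensions read to the nearest mm from the axis ticks). For the g-code, the solid's height is divided into equal slices at the stated Δz and each level perimeter traced with G1 moves after a G0 lift.

; perimeter-only toolpath
G21 ; units = mm
G90 ; absolute positioning
G28 ; home
; layer 1
G0 Z1.60
G0 X23.40 Y13.00
G1 X18.20 Y22.01
G1 X7.80 Y22.01
G1 X2.60 Y13.00
G1 X7.80 Y3.99
G1 X18.20 Y3.99
G1 X23.40 Y13.00
; layer 2
G0 Z3.20
G0 X20.80 Y13.00
G1 X16.90 Y19.76
G1 X9.10 Y19.76
G1 X5.20 Y13.00
G1 X9.10 Y6.24
G1 X16.90 Y6.24
G1 X20.80 Y13.00
; layer 3
G0 Z4.80
G0 X18.20 Y13.00
G1 X15.60 Y17.50
G1 X10.40 Y17.50
G1 X7.80 Y13.00
G1 X10.40 Y8.50
G1 X15.60 Y8.50
G1 X18.20 Y13.00
; layer 4
G0 Z6.40
G0 X15.60 Y13.00
G1 X14.30 Y15.25
G1 X11.70 Y15.25
G1 X10.40 Y13.00
G1 X11.70 Y10.75
G1 X14.30 Y10.75
G1 X15.60 Y13.00
M2 ; end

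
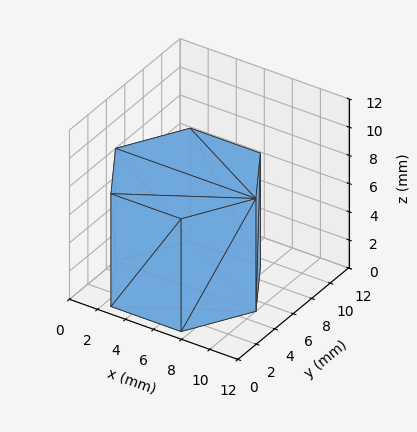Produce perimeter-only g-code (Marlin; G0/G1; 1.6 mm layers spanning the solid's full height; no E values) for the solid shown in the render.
Reading the render: the shape is a regular 6-sided prism (a cylinder approximated with 6 flat sides), circumscribed radius ≈ 5 mm, height ≈ 8 mm (dimensions read to the nearest mm from the axis ticks). For the g-code, the solid's height is divided into equal slices at the stated Δz and each level perimeter traced with G1 moves after a G0 lift.

; perimeter-only toolpath
G21 ; units = mm
G90 ; absolute positioning
G28 ; home
; layer 1
G0 Z1.6
G0 X10.0 Y5.0
G1 X7.5 Y9.3
G1 X2.5 Y9.3
G1 X0.0 Y5.0
G1 X2.5 Y0.7
G1 X7.5 Y0.7
G1 X10.0 Y5.0
; layer 2
G0 Z3.2
G0 X10.0 Y5.0
G1 X7.5 Y9.3
G1 X2.5 Y9.3
G1 X0.0 Y5.0
G1 X2.5 Y0.7
G1 X7.5 Y0.7
G1 X10.0 Y5.0
; layer 3
G0 Z4.8
G0 X10.0 Y5.0
G1 X7.5 Y9.3
G1 X2.5 Y9.3
G1 X0.0 Y5.0
G1 X2.5 Y0.7
G1 X7.5 Y0.7
G1 X10.0 Y5.0
; layer 4
G0 Z6.4
G0 X10.0 Y5.0
G1 X7.5 Y9.3
G1 X2.5 Y9.3
G1 X0.0 Y5.0
G1 X2.5 Y0.7
G1 X7.5 Y0.7
G1 X10.0 Y5.0
; layer 5
G0 Z8.0
G0 X10.0 Y5.0
G1 X7.5 Y9.3
G1 X2.5 Y9.3
G1 X0.0 Y5.0
G1 X2.5 Y0.7
G1 X7.5 Y0.7
G1 X10.0 Y5.0
M2 ; end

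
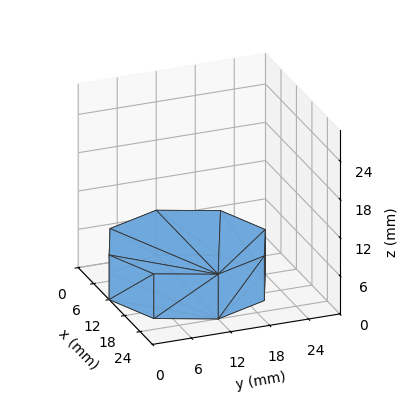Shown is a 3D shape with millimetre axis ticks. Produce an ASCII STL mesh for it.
Reading the render: the shape is a regular 8-sided prism (a cylinder approximated with 8 flat sides), circumscribed radius ≈ 12 mm, height ≈ 7 mm (dimensions read to the nearest mm from the axis ticks). For the STL, each face is triangulated and given an outward normal.

solid part
  facet normal 0.0000 0.0000 -1.0000
    outer loop
      vertex 12.00 24.00 0.00
      vertex 20.49 20.49 0.00
      vertex 24.00 12.00 0.00
    endloop
  endfacet
  facet normal 0.0000 0.0000 -1.0000
    outer loop
      vertex 3.51 20.49 0.00
      vertex 12.00 24.00 0.00
      vertex 24.00 12.00 0.00
    endloop
  endfacet
  facet normal 0.0000 0.0000 -1.0000
    outer loop
      vertex 0.00 12.00 0.00
      vertex 3.51 20.49 0.00
      vertex 24.00 12.00 0.00
    endloop
  endfacet
  facet normal 0.0000 0.0000 -1.0000
    outer loop
      vertex 3.51 3.51 0.00
      vertex 0.00 12.00 0.00
      vertex 24.00 12.00 0.00
    endloop
  endfacet
  facet normal 0.0000 0.0000 -1.0000
    outer loop
      vertex 12.00 0.00 0.00
      vertex 3.51 3.51 0.00
      vertex 24.00 12.00 0.00
    endloop
  endfacet
  facet normal 0.0000 0.0000 -1.0000
    outer loop
      vertex 20.49 3.51 0.00
      vertex 12.00 0.00 0.00
      vertex 24.00 12.00 0.00
    endloop
  endfacet
  facet normal 0.0000 0.0000 1.0000
    outer loop
      vertex 24.00 12.00 7.00
      vertex 20.49 20.49 7.00
      vertex 12.00 24.00 7.00
    endloop
  endfacet
  facet normal 0.0000 0.0000 1.0000
    outer loop
      vertex 24.00 12.00 7.00
      vertex 12.00 24.00 7.00
      vertex 3.51 20.49 7.00
    endloop
  endfacet
  facet normal 0.0000 0.0000 1.0000
    outer loop
      vertex 24.00 12.00 7.00
      vertex 3.51 20.49 7.00
      vertex 0.00 12.00 7.00
    endloop
  endfacet
  facet normal 0.0000 0.0000 1.0000
    outer loop
      vertex 24.00 12.00 7.00
      vertex 0.00 12.00 7.00
      vertex 3.51 3.51 7.00
    endloop
  endfacet
  facet normal 0.0000 0.0000 1.0000
    outer loop
      vertex 24.00 12.00 7.00
      vertex 3.51 3.51 7.00
      vertex 12.00 0.00 7.00
    endloop
  endfacet
  facet normal 0.0000 0.0000 1.0000
    outer loop
      vertex 24.00 12.00 7.00
      vertex 12.00 0.00 7.00
      vertex 20.49 3.51 7.00
    endloop
  endfacet
  facet normal 0.9241 0.3821 0.0000
    outer loop
      vertex 24.00 12.00 0.00
      vertex 20.49 20.49 0.00
      vertex 20.49 20.49 7.00
    endloop
  endfacet
  facet normal 0.9241 0.3821 0.0000
    outer loop
      vertex 24.00 12.00 0.00
      vertex 20.49 20.49 7.00
      vertex 24.00 12.00 7.00
    endloop
  endfacet
  facet normal 0.3821 0.9241 0.0000
    outer loop
      vertex 20.49 20.49 0.00
      vertex 12.00 24.00 0.00
      vertex 12.00 24.00 7.00
    endloop
  endfacet
  facet normal 0.3821 0.9241 0.0000
    outer loop
      vertex 20.49 20.49 0.00
      vertex 12.00 24.00 7.00
      vertex 20.49 20.49 7.00
    endloop
  endfacet
  facet normal -0.3821 0.9241 0.0000
    outer loop
      vertex 12.00 24.00 0.00
      vertex 3.51 20.49 0.00
      vertex 3.51 20.49 7.00
    endloop
  endfacet
  facet normal -0.3821 0.9241 0.0000
    outer loop
      vertex 12.00 24.00 0.00
      vertex 3.51 20.49 7.00
      vertex 12.00 24.00 7.00
    endloop
  endfacet
  facet normal -0.9241 0.3821 0.0000
    outer loop
      vertex 3.51 20.49 0.00
      vertex 0.00 12.00 0.00
      vertex 0.00 12.00 7.00
    endloop
  endfacet
  facet normal -0.9241 0.3821 0.0000
    outer loop
      vertex 3.51 20.49 0.00
      vertex 0.00 12.00 7.00
      vertex 3.51 20.49 7.00
    endloop
  endfacet
  facet normal -0.9241 -0.3821 0.0000
    outer loop
      vertex 0.00 12.00 0.00
      vertex 3.51 3.51 0.00
      vertex 3.51 3.51 7.00
    endloop
  endfacet
  facet normal -0.9241 -0.3821 0.0000
    outer loop
      vertex 0.00 12.00 0.00
      vertex 3.51 3.51 7.00
      vertex 0.00 12.00 7.00
    endloop
  endfacet
  facet normal -0.3821 -0.9241 0.0000
    outer loop
      vertex 3.51 3.51 0.00
      vertex 12.00 0.00 0.00
      vertex 12.00 0.00 7.00
    endloop
  endfacet
  facet normal -0.3821 -0.9241 0.0000
    outer loop
      vertex 3.51 3.51 0.00
      vertex 12.00 0.00 7.00
      vertex 3.51 3.51 7.00
    endloop
  endfacet
  facet normal 0.3821 -0.9241 0.0000
    outer loop
      vertex 12.00 0.00 0.00
      vertex 20.49 3.51 0.00
      vertex 20.49 3.51 7.00
    endloop
  endfacet
  facet normal 0.3821 -0.9241 0.0000
    outer loop
      vertex 12.00 0.00 0.00
      vertex 20.49 3.51 7.00
      vertex 12.00 0.00 7.00
    endloop
  endfacet
  facet normal 0.9241 -0.3821 0.0000
    outer loop
      vertex 20.49 3.51 0.00
      vertex 24.00 12.00 0.00
      vertex 24.00 12.00 7.00
    endloop
  endfacet
  facet normal 0.9241 -0.3821 0.0000
    outer loop
      vertex 20.49 3.51 0.00
      vertex 24.00 12.00 7.00
      vertex 20.49 3.51 7.00
    endloop
  endfacet
endsolid part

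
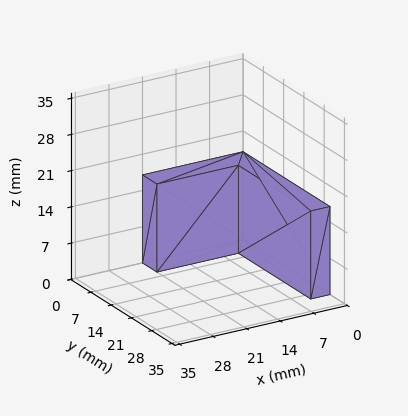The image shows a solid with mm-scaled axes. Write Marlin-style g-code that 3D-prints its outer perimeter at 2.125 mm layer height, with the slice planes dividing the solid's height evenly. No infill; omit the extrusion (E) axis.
Reading the render: the shape is an L-shaped prism: outer 21 × 30 mm, arm thicknesses ≈ 5 mm (horizontal) and 4 mm (vertical), extruded 17 mm in z (dimensions read to the nearest mm from the axis ticks). For the g-code, the solid's height is divided into equal slices at the stated Δz and each level perimeter traced with G1 moves after a G0 lift.

; perimeter-only toolpath
G21 ; units = mm
G90 ; absolute positioning
G28 ; home
; layer 1
G0 Z2.125
G0 X0.000 Y0.000
G1 X21.000 Y0.000
G1 X21.000 Y5.000
G1 X4.000 Y5.000
G1 X4.000 Y30.000
G1 X0.000 Y30.000
G1 X0.000 Y0.000
; layer 2
G0 Z4.250
G0 X0.000 Y0.000
G1 X21.000 Y0.000
G1 X21.000 Y5.000
G1 X4.000 Y5.000
G1 X4.000 Y30.000
G1 X0.000 Y30.000
G1 X0.000 Y0.000
; layer 3
G0 Z6.375
G0 X0.000 Y0.000
G1 X21.000 Y0.000
G1 X21.000 Y5.000
G1 X4.000 Y5.000
G1 X4.000 Y30.000
G1 X0.000 Y30.000
G1 X0.000 Y0.000
; layer 4
G0 Z8.500
G0 X0.000 Y0.000
G1 X21.000 Y0.000
G1 X21.000 Y5.000
G1 X4.000 Y5.000
G1 X4.000 Y30.000
G1 X0.000 Y30.000
G1 X0.000 Y0.000
; layer 5
G0 Z10.625
G0 X0.000 Y0.000
G1 X21.000 Y0.000
G1 X21.000 Y5.000
G1 X4.000 Y5.000
G1 X4.000 Y30.000
G1 X0.000 Y30.000
G1 X0.000 Y0.000
; layer 6
G0 Z12.750
G0 X0.000 Y0.000
G1 X21.000 Y0.000
G1 X21.000 Y5.000
G1 X4.000 Y5.000
G1 X4.000 Y30.000
G1 X0.000 Y30.000
G1 X0.000 Y0.000
; layer 7
G0 Z14.875
G0 X0.000 Y0.000
G1 X21.000 Y0.000
G1 X21.000 Y5.000
G1 X4.000 Y5.000
G1 X4.000 Y30.000
G1 X0.000 Y30.000
G1 X0.000 Y0.000
; layer 8
G0 Z17.000
G0 X0.000 Y0.000
G1 X21.000 Y0.000
G1 X21.000 Y5.000
G1 X4.000 Y5.000
G1 X4.000 Y30.000
G1 X0.000 Y30.000
G1 X0.000 Y0.000
M2 ; end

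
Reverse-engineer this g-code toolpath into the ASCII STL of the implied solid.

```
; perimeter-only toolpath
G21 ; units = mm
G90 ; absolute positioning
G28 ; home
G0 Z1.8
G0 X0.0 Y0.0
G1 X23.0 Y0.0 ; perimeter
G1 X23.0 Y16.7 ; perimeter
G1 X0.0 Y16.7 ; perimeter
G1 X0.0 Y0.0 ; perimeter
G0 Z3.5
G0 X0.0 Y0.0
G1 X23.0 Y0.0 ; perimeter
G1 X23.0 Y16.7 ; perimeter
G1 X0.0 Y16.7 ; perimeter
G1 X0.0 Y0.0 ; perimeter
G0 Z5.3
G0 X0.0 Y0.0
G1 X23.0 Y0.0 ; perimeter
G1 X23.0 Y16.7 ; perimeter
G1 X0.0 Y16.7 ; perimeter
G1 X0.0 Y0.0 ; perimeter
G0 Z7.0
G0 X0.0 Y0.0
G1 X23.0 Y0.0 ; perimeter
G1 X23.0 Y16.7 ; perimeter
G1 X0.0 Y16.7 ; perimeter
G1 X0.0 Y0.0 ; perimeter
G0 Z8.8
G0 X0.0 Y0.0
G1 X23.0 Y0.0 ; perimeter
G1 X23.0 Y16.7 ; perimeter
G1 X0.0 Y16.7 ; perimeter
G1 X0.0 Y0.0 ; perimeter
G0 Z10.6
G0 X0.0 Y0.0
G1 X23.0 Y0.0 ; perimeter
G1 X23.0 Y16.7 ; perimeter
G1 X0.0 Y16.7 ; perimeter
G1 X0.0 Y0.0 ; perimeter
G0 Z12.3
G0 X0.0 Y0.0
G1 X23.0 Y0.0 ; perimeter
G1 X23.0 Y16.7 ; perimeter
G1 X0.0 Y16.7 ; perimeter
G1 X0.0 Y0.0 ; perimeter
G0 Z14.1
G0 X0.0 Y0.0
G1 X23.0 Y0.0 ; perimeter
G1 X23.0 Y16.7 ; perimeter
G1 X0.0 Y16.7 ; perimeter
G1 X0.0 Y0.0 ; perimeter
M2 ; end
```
solid part
  facet normal 0.0000 0.0000 -1.0000
    outer loop
      vertex 23.0 16.7 0.0
      vertex 23.0 0.0 0.0
      vertex 0.0 0.0 0.0
    endloop
  endfacet
  facet normal 0.0000 0.0000 -1.0000
    outer loop
      vertex 0.0 16.7 0.0
      vertex 23.0 16.7 0.0
      vertex 0.0 0.0 0.0
    endloop
  endfacet
  facet normal 0.0000 0.0000 1.0000
    outer loop
      vertex 0.0 0.0 14.1
      vertex 23.0 0.0 14.1
      vertex 23.0 16.7 14.1
    endloop
  endfacet
  facet normal 0.0000 0.0000 1.0000
    outer loop
      vertex 0.0 0.0 14.1
      vertex 23.0 16.7 14.1
      vertex 0.0 16.7 14.1
    endloop
  endfacet
  facet normal 0.0000 -1.0000 0.0000
    outer loop
      vertex 0.0 0.0 0.0
      vertex 23.0 0.0 0.0
      vertex 23.0 0.0 14.1
    endloop
  endfacet
  facet normal 0.0000 -1.0000 0.0000
    outer loop
      vertex 0.0 0.0 0.0
      vertex 23.0 0.0 14.1
      vertex 0.0 0.0 14.1
    endloop
  endfacet
  facet normal 0.0000 1.0000 0.0000
    outer loop
      vertex 23.0 16.7 14.1
      vertex 23.0 16.7 0.0
      vertex 0.0 16.7 0.0
    endloop
  endfacet
  facet normal 0.0000 1.0000 0.0000
    outer loop
      vertex 0.0 16.7 14.1
      vertex 23.0 16.7 14.1
      vertex 0.0 16.7 0.0
    endloop
  endfacet
  facet normal -1.0000 0.0000 0.0000
    outer loop
      vertex 0.0 16.7 14.1
      vertex 0.0 16.7 0.0
      vertex 0.0 0.0 0.0
    endloop
  endfacet
  facet normal -1.0000 0.0000 0.0000
    outer loop
      vertex 0.0 0.0 14.1
      vertex 0.0 16.7 14.1
      vertex 0.0 0.0 0.0
    endloop
  endfacet
  facet normal 1.0000 0.0000 0.0000
    outer loop
      vertex 23.0 0.0 0.0
      vertex 23.0 16.7 0.0
      vertex 23.0 16.7 14.1
    endloop
  endfacet
  facet normal 1.0000 0.0000 0.0000
    outer loop
      vertex 23.0 0.0 0.0
      vertex 23.0 16.7 14.1
      vertex 23.0 0.0 14.1
    endloop
  endfacet
endsolid part

The G0 Z moves step by Δz≈1.8 mm. Every layer's G1 loop is the same polygon, so the solid is a straight extrusion of it from z=0 to z≈14.1. Closing with flat bottom and top caps and triangulating gives 12 facets — a rectangular box, roughly 23 × 16.7 mm footprint and 14.1 mm tall.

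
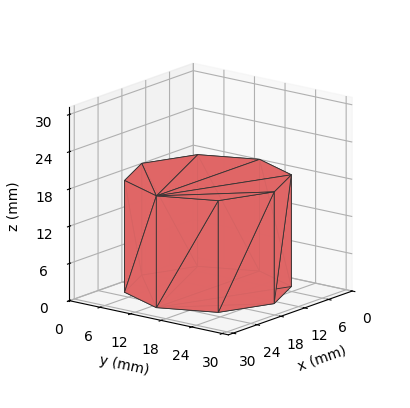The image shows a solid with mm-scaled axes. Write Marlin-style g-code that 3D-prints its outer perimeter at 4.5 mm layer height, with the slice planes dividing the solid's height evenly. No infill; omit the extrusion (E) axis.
Reading the render: the shape is a regular 8-sided prism (a cylinder approximated with 8 flat sides), circumscribed radius ≈ 13 mm, height ≈ 18 mm (dimensions read to the nearest mm from the axis ticks). For the g-code, the solid's height is divided into equal slices at the stated Δz and each level perimeter traced with G1 moves after a G0 lift.

; perimeter-only toolpath
G21 ; units = mm
G90 ; absolute positioning
G28 ; home
; layer 1
G0 Z4.5
G0 X26.0 Y13.0
G1 X22.2 Y22.2
G1 X13.0 Y26.0
G1 X3.8 Y22.2
G1 X0.0 Y13.0
G1 X3.8 Y3.8
G1 X13.0 Y0.0
G1 X22.2 Y3.8
G1 X26.0 Y13.0
; layer 2
G0 Z9.0
G0 X26.0 Y13.0
G1 X22.2 Y22.2
G1 X13.0 Y26.0
G1 X3.8 Y22.2
G1 X0.0 Y13.0
G1 X3.8 Y3.8
G1 X13.0 Y0.0
G1 X22.2 Y3.8
G1 X26.0 Y13.0
; layer 3
G0 Z13.5
G0 X26.0 Y13.0
G1 X22.2 Y22.2
G1 X13.0 Y26.0
G1 X3.8 Y22.2
G1 X0.0 Y13.0
G1 X3.8 Y3.8
G1 X13.0 Y0.0
G1 X22.2 Y3.8
G1 X26.0 Y13.0
; layer 4
G0 Z18.0
G0 X26.0 Y13.0
G1 X22.2 Y22.2
G1 X13.0 Y26.0
G1 X3.8 Y22.2
G1 X0.0 Y13.0
G1 X3.8 Y3.8
G1 X13.0 Y0.0
G1 X22.2 Y3.8
G1 X26.0 Y13.0
M2 ; end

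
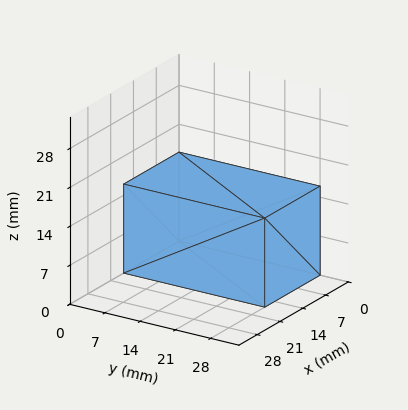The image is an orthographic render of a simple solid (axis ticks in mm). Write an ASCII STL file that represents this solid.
Reading the render: the shape is a rectangular box, roughly 17 × 28 mm footprint and 16 mm tall (dimensions read to the nearest mm from the axis ticks). For the STL, each face is triangulated and given an outward normal.

solid part
  facet normal 0.0000 0.0000 -1.0000
    outer loop
      vertex 17.000 28.000 0.000
      vertex 17.000 0.000 0.000
      vertex 0.000 0.000 0.000
    endloop
  endfacet
  facet normal 0.0000 0.0000 -1.0000
    outer loop
      vertex 0.000 28.000 0.000
      vertex 17.000 28.000 0.000
      vertex 0.000 0.000 0.000
    endloop
  endfacet
  facet normal 0.0000 0.0000 1.0000
    outer loop
      vertex 0.000 0.000 16.000
      vertex 17.000 0.000 16.000
      vertex 17.000 28.000 16.000
    endloop
  endfacet
  facet normal 0.0000 0.0000 1.0000
    outer loop
      vertex 0.000 0.000 16.000
      vertex 17.000 28.000 16.000
      vertex 0.000 28.000 16.000
    endloop
  endfacet
  facet normal 0.0000 -1.0000 0.0000
    outer loop
      vertex 0.000 0.000 0.000
      vertex 17.000 0.000 0.000
      vertex 17.000 0.000 16.000
    endloop
  endfacet
  facet normal 0.0000 -1.0000 0.0000
    outer loop
      vertex 0.000 0.000 0.000
      vertex 17.000 0.000 16.000
      vertex 0.000 0.000 16.000
    endloop
  endfacet
  facet normal 0.0000 1.0000 0.0000
    outer loop
      vertex 17.000 28.000 16.000
      vertex 17.000 28.000 0.000
      vertex 0.000 28.000 0.000
    endloop
  endfacet
  facet normal 0.0000 1.0000 0.0000
    outer loop
      vertex 0.000 28.000 16.000
      vertex 17.000 28.000 16.000
      vertex 0.000 28.000 0.000
    endloop
  endfacet
  facet normal -1.0000 0.0000 0.0000
    outer loop
      vertex 0.000 28.000 16.000
      vertex 0.000 28.000 0.000
      vertex 0.000 0.000 0.000
    endloop
  endfacet
  facet normal -1.0000 0.0000 0.0000
    outer loop
      vertex 0.000 0.000 16.000
      vertex 0.000 28.000 16.000
      vertex 0.000 0.000 0.000
    endloop
  endfacet
  facet normal 1.0000 0.0000 0.0000
    outer loop
      vertex 17.000 0.000 0.000
      vertex 17.000 28.000 0.000
      vertex 17.000 28.000 16.000
    endloop
  endfacet
  facet normal 1.0000 0.0000 0.0000
    outer loop
      vertex 17.000 0.000 0.000
      vertex 17.000 28.000 16.000
      vertex 17.000 0.000 16.000
    endloop
  endfacet
endsolid part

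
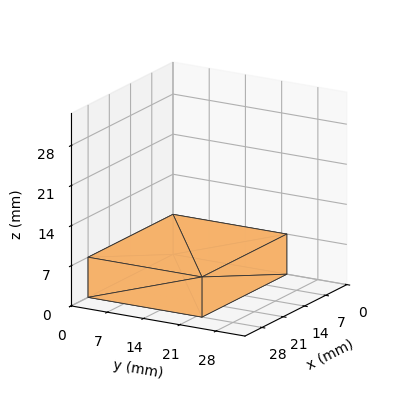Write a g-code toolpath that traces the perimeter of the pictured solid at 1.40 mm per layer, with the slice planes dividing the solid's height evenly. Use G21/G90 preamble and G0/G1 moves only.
Reading the render: the shape is a rectangular box, roughly 28 × 22 mm footprint and 7 mm tall (dimensions read to the nearest mm from the axis ticks). For the g-code, the solid's height is divided into equal slices at the stated Δz and each level perimeter traced with G1 moves after a G0 lift.

; perimeter-only toolpath
G21 ; units = mm
G90 ; absolute positioning
G28 ; home
; layer 1
G0 Z1.40
G0 X0.00 Y0.00
G1 X28.00 Y0.00
G1 X28.00 Y22.00
G1 X0.00 Y22.00
G1 X0.00 Y0.00
; layer 2
G0 Z2.80
G0 X0.00 Y0.00
G1 X28.00 Y0.00
G1 X28.00 Y22.00
G1 X0.00 Y22.00
G1 X0.00 Y0.00
; layer 3
G0 Z4.20
G0 X0.00 Y0.00
G1 X28.00 Y0.00
G1 X28.00 Y22.00
G1 X0.00 Y22.00
G1 X0.00 Y0.00
; layer 4
G0 Z5.60
G0 X0.00 Y0.00
G1 X28.00 Y0.00
G1 X28.00 Y22.00
G1 X0.00 Y22.00
G1 X0.00 Y0.00
; layer 5
G0 Z7.00
G0 X0.00 Y0.00
G1 X28.00 Y0.00
G1 X28.00 Y22.00
G1 X0.00 Y22.00
G1 X0.00 Y0.00
M2 ; end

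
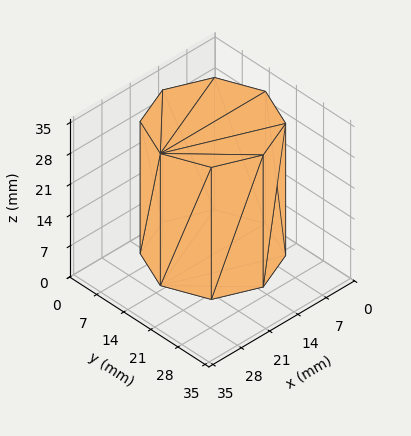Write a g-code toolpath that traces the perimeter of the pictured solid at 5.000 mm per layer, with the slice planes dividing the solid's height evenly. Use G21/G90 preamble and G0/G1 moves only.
Reading the render: the shape is a regular 8-sided prism (a cylinder approximated with 8 flat sides), circumscribed radius ≈ 13 mm, height ≈ 30 mm (dimensions read to the nearest mm from the axis ticks). For the g-code, the solid's height is divided into equal slices at the stated Δz and each level perimeter traced with G1 moves after a G0 lift.

; perimeter-only toolpath
G21 ; units = mm
G90 ; absolute positioning
G28 ; home
; layer 1
G0 Z5.000
G0 X26.000 Y13.000
G1 X22.192 Y22.192
G1 X13.000 Y26.000
G1 X3.808 Y22.192
G1 X0.000 Y13.000
G1 X3.808 Y3.808
G1 X13.000 Y0.000
G1 X22.192 Y3.808
G1 X26.000 Y13.000
; layer 2
G0 Z10.000
G0 X26.000 Y13.000
G1 X22.192 Y22.192
G1 X13.000 Y26.000
G1 X3.808 Y22.192
G1 X0.000 Y13.000
G1 X3.808 Y3.808
G1 X13.000 Y0.000
G1 X22.192 Y3.808
G1 X26.000 Y13.000
; layer 3
G0 Z15.000
G0 X26.000 Y13.000
G1 X22.192 Y22.192
G1 X13.000 Y26.000
G1 X3.808 Y22.192
G1 X0.000 Y13.000
G1 X3.808 Y3.808
G1 X13.000 Y0.000
G1 X22.192 Y3.808
G1 X26.000 Y13.000
; layer 4
G0 Z20.000
G0 X26.000 Y13.000
G1 X22.192 Y22.192
G1 X13.000 Y26.000
G1 X3.808 Y22.192
G1 X0.000 Y13.000
G1 X3.808 Y3.808
G1 X13.000 Y0.000
G1 X22.192 Y3.808
G1 X26.000 Y13.000
; layer 5
G0 Z25.000
G0 X26.000 Y13.000
G1 X22.192 Y22.192
G1 X13.000 Y26.000
G1 X3.808 Y22.192
G1 X0.000 Y13.000
G1 X3.808 Y3.808
G1 X13.000 Y0.000
G1 X22.192 Y3.808
G1 X26.000 Y13.000
; layer 6
G0 Z30.000
G0 X26.000 Y13.000
G1 X22.192 Y22.192
G1 X13.000 Y26.000
G1 X3.808 Y22.192
G1 X0.000 Y13.000
G1 X3.808 Y3.808
G1 X13.000 Y0.000
G1 X22.192 Y3.808
G1 X26.000 Y13.000
M2 ; end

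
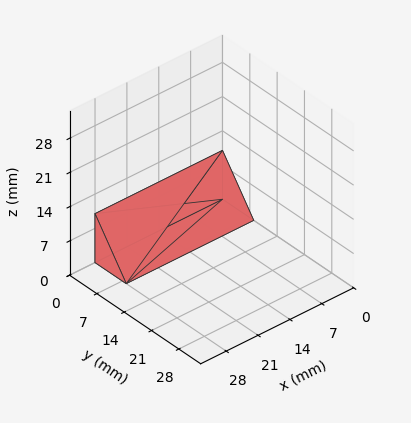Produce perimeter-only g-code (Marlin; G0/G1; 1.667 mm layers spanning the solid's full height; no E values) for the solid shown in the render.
Reading the render: the shape is a wedge (ramp): 28 × 8 mm base, rising to 10 mm along the y=0 edge and sloping linearly to z=0 at y=8 (dimensions read to the nearest mm from the axis ticks). For the g-code, the solid's height is divided into equal slices at the stated Δz and each level perimeter traced with G1 moves after a G0 lift.

; perimeter-only toolpath
G21 ; units = mm
G90 ; absolute positioning
G28 ; home
; layer 1
G0 Z1.667
G0 X0.000 Y0.000
G1 X28.000 Y0.000
G1 X28.000 Y6.667
G1 X0.000 Y6.667
G1 X0.000 Y0.000
; layer 2
G0 Z3.333
G0 X0.000 Y0.000
G1 X28.000 Y0.000
G1 X28.000 Y5.333
G1 X0.000 Y5.333
G1 X0.000 Y0.000
; layer 3
G0 Z5.000
G0 X0.000 Y0.000
G1 X28.000 Y0.000
G1 X28.000 Y4.000
G1 X0.000 Y4.000
G1 X0.000 Y0.000
; layer 4
G0 Z6.667
G0 X0.000 Y0.000
G1 X28.000 Y0.000
G1 X28.000 Y2.667
G1 X0.000 Y2.667
G1 X0.000 Y0.000
; layer 5
G0 Z8.333
G0 X0.000 Y0.000
G1 X28.000 Y0.000
G1 X28.000 Y1.333
G1 X0.000 Y1.333
G1 X0.000 Y0.000
M2 ; end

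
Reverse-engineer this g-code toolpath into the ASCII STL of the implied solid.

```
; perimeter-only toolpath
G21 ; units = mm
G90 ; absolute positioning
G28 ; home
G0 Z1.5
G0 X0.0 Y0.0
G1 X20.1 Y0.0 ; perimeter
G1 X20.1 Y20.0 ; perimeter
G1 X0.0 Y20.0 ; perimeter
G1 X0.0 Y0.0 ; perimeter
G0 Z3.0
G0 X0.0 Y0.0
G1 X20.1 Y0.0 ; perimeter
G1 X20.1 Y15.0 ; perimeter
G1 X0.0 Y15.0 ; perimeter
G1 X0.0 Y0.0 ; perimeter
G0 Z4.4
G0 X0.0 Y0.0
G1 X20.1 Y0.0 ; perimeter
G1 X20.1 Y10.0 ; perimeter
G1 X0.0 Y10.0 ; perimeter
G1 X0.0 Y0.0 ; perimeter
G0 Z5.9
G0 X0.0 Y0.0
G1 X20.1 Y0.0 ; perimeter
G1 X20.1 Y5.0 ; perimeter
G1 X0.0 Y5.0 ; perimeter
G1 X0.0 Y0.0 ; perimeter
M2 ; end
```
solid part
  facet normal 0.0000 0.0000 -1.0000
    outer loop
      vertex 20.1 25.0 0.0
      vertex 20.1 0.0 0.0
      vertex 0.0 0.0 0.0
    endloop
  endfacet
  facet normal 0.0000 0.0000 -1.0000
    outer loop
      vertex 0.0 25.0 0.0
      vertex 20.1 25.0 0.0
      vertex 0.0 0.0 0.0
    endloop
  endfacet
  facet normal 0.0000 -1.0000 0.0000
    outer loop
      vertex 0.0 0.0 0.0
      vertex 20.1 0.0 0.0
      vertex 20.1 0.0 7.4
    endloop
  endfacet
  facet normal 0.0000 -1.0000 0.0000
    outer loop
      vertex 0.0 0.0 0.0
      vertex 20.1 0.0 7.4
      vertex 0.0 0.0 7.4
    endloop
  endfacet
  facet normal 0.0000 0.2838 0.9589
    outer loop
      vertex 0.0 0.0 7.4
      vertex 20.1 0.0 7.4
      vertex 20.1 25.0 0.0
    endloop
  endfacet
  facet normal 0.0000 0.2838 0.9589
    outer loop
      vertex 0.0 0.0 7.4
      vertex 20.1 25.0 0.0
      vertex 0.0 25.0 0.0
    endloop
  endfacet
  facet normal -1.0000 0.0000 0.0000
    outer loop
      vertex 0.0 0.0 7.4
      vertex 0.0 25.0 0.0
      vertex 0.0 0.0 0.0
    endloop
  endfacet
  facet normal 1.0000 0.0000 0.0000
    outer loop
      vertex 20.1 0.0 0.0
      vertex 20.1 25.0 0.0
      vertex 20.1 0.0 7.4
    endloop
  endfacet
endsolid part

The G0 Z moves step by Δz≈1.5 mm. The G1 loops shrink linearly with z, so the solid tapers from its base footprint up to z≈7.4. Closing with a flat bottom cap and the tapered top and triangulating gives 8 facets — a wedge (ramp): 20.1 × 25 mm base, rising to 7.4 mm along the y=0 edge and sloping linearly to z=0 at y=25.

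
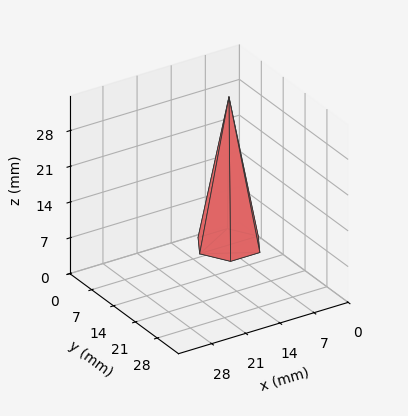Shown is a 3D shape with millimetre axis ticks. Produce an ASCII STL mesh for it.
Reading the render: the shape is a regular 6-sided pyramid, base circumscribed radius ≈ 6 mm, apex at z ≈ 29 mm (dimensions read to the nearest mm from the axis ticks). For the STL, each face is triangulated and given an outward normal.

solid part
  facet normal 0.0000 0.0000 -1.0000
    outer loop
      vertex 3.00 11.20 0.00
      vertex 9.00 11.20 0.00
      vertex 12.00 6.00 0.00
    endloop
  endfacet
  facet normal 0.0000 0.0000 -1.0000
    outer loop
      vertex 0.00 6.00 0.00
      vertex 3.00 11.20 0.00
      vertex 12.00 6.00 0.00
    endloop
  endfacet
  facet normal 0.0000 0.0000 -1.0000
    outer loop
      vertex 3.00 0.80 0.00
      vertex 0.00 6.00 0.00
      vertex 12.00 6.00 0.00
    endloop
  endfacet
  facet normal 0.0000 0.0000 -1.0000
    outer loop
      vertex 9.00 0.80 0.00
      vertex 3.00 0.80 0.00
      vertex 12.00 6.00 0.00
    endloop
  endfacet
  facet normal 0.8526 0.4919 0.1764
    outer loop
      vertex 12.00 6.00 0.00
      vertex 9.00 11.20 0.00
      vertex 6.00 6.00 29.00
    endloop
  endfacet
  facet normal 0.0000 0.9843 0.1765
    outer loop
      vertex 9.00 11.20 0.00
      vertex 3.00 11.20 0.00
      vertex 6.00 6.00 29.00
    endloop
  endfacet
  facet normal -0.8526 0.4919 0.1764
    outer loop
      vertex 3.00 11.20 0.00
      vertex 0.00 6.00 0.00
      vertex 6.00 6.00 29.00
    endloop
  endfacet
  facet normal -0.8526 -0.4919 0.1764
    outer loop
      vertex 0.00 6.00 0.00
      vertex 3.00 0.80 0.00
      vertex 6.00 6.00 29.00
    endloop
  endfacet
  facet normal 0.0000 -0.9843 0.1765
    outer loop
      vertex 3.00 0.80 0.00
      vertex 9.00 0.80 0.00
      vertex 6.00 6.00 29.00
    endloop
  endfacet
  facet normal 0.8526 -0.4919 0.1764
    outer loop
      vertex 9.00 0.80 0.00
      vertex 12.00 6.00 0.00
      vertex 6.00 6.00 29.00
    endloop
  endfacet
endsolid part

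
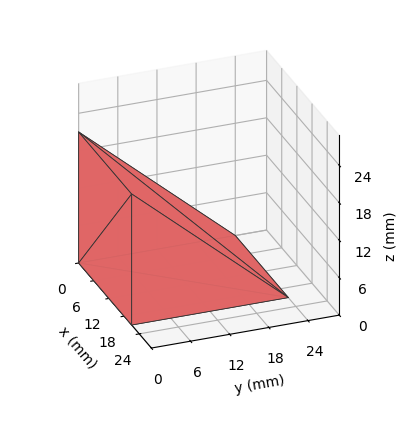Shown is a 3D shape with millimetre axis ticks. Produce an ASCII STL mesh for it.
Reading the render: the shape is a wedge (ramp): 21 × 24 mm base, rising to 21 mm along the y=0 edge and sloping linearly to z=0 at y=24 (dimensions read to the nearest mm from the axis ticks). For the STL, each face is triangulated and given an outward normal.

solid part
  facet normal 0.0000 0.0000 -1.0000
    outer loop
      vertex 21.00 24.00 0.00
      vertex 21.00 0.00 0.00
      vertex 0.00 0.00 0.00
    endloop
  endfacet
  facet normal 0.0000 0.0000 -1.0000
    outer loop
      vertex 0.00 24.00 0.00
      vertex 21.00 24.00 0.00
      vertex 0.00 0.00 0.00
    endloop
  endfacet
  facet normal 0.0000 -1.0000 0.0000
    outer loop
      vertex 0.00 0.00 0.00
      vertex 21.00 0.00 0.00
      vertex 21.00 0.00 21.00
    endloop
  endfacet
  facet normal 0.0000 -1.0000 0.0000
    outer loop
      vertex 0.00 0.00 0.00
      vertex 21.00 0.00 21.00
      vertex 0.00 0.00 21.00
    endloop
  endfacet
  facet normal 0.0000 0.6585 0.7526
    outer loop
      vertex 0.00 0.00 21.00
      vertex 21.00 0.00 21.00
      vertex 21.00 24.00 0.00
    endloop
  endfacet
  facet normal 0.0000 0.6585 0.7526
    outer loop
      vertex 0.00 0.00 21.00
      vertex 21.00 24.00 0.00
      vertex 0.00 24.00 0.00
    endloop
  endfacet
  facet normal -1.0000 0.0000 0.0000
    outer loop
      vertex 0.00 0.00 21.00
      vertex 0.00 24.00 0.00
      vertex 0.00 0.00 0.00
    endloop
  endfacet
  facet normal 1.0000 0.0000 0.0000
    outer loop
      vertex 21.00 0.00 0.00
      vertex 21.00 24.00 0.00
      vertex 21.00 0.00 21.00
    endloop
  endfacet
endsolid part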